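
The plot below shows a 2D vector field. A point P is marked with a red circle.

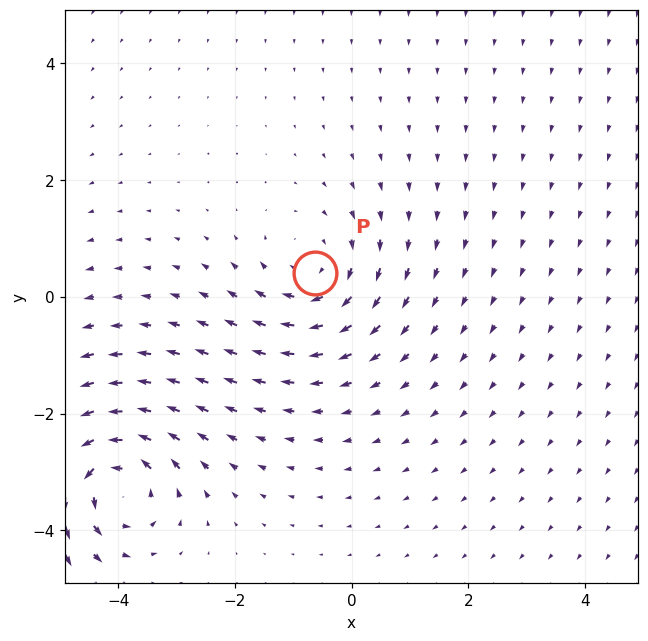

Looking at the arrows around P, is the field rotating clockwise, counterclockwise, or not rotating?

Near P at (-0.6, 0.4) the arrows circulate clockwise. The curl (z-component) there is about -3; negative curl means clockwise rotation.

clockwise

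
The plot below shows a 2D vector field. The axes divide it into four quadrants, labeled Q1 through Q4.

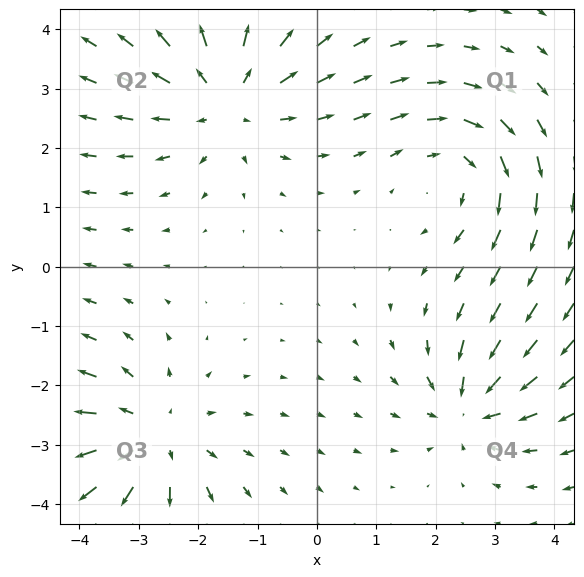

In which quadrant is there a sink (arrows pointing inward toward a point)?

Q4

The sink sits at approximately (2.6, -2.4), which lies in quadrant Q4. The divergence there is about -5, negative as expected for a sink.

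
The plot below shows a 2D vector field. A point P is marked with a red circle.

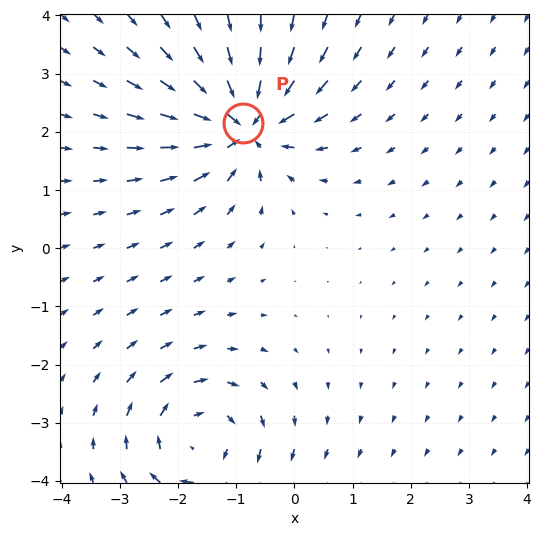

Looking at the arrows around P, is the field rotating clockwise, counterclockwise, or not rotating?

not rotating

Near P at (-0.9, 2.2) the arrows show no circulation. The curl there is ≈0.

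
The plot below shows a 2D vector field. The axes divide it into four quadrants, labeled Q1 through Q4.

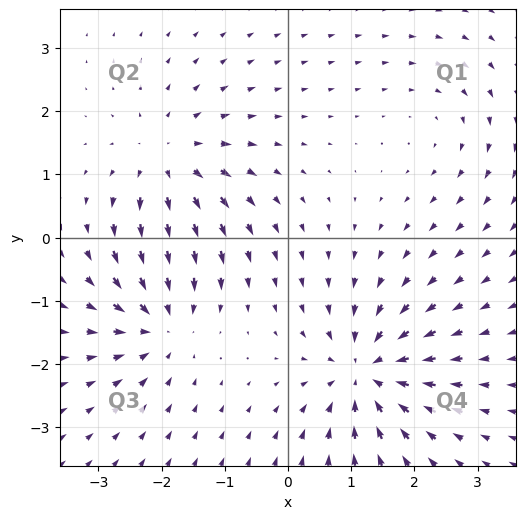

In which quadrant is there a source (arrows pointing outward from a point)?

The source sits at approximately (-1.9, 1.2), which lies in quadrant Q2. The divergence there is about +5, positive as expected for a source.

Q2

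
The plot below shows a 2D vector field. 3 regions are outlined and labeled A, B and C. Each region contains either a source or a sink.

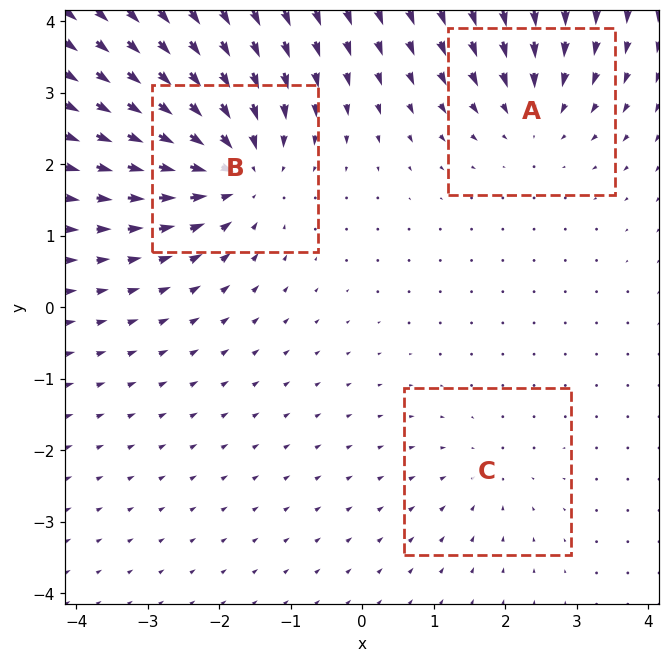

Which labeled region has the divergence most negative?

Divergence at each region's feature centre — A: about -3, B: about -5, C: about -2. Region B is most negative.

B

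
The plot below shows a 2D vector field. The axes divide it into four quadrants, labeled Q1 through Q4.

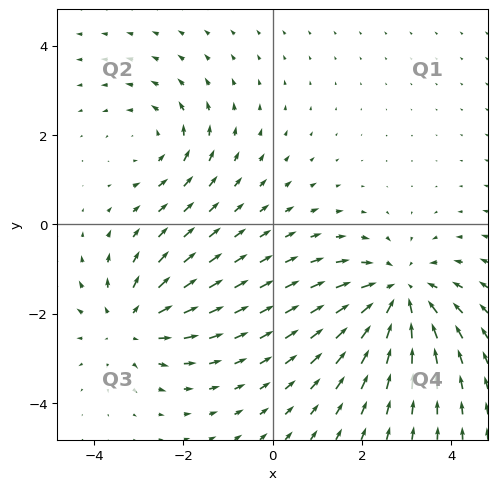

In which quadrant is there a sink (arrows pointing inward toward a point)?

Q4

The sink sits at approximately (2.8, -1.6), which lies in quadrant Q4. The divergence there is about -4, negative as expected for a sink.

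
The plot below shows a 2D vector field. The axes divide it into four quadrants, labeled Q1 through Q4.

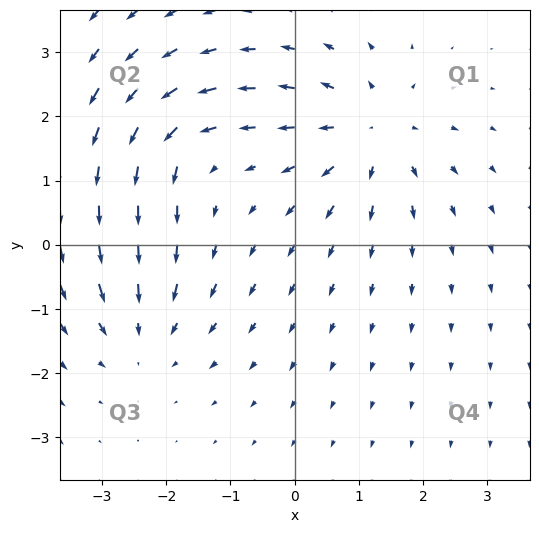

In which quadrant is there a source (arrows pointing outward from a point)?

The source sits at approximately (1.2, 1.7), which lies in quadrant Q1. The divergence there is about +4, positive as expected for a source.

Q1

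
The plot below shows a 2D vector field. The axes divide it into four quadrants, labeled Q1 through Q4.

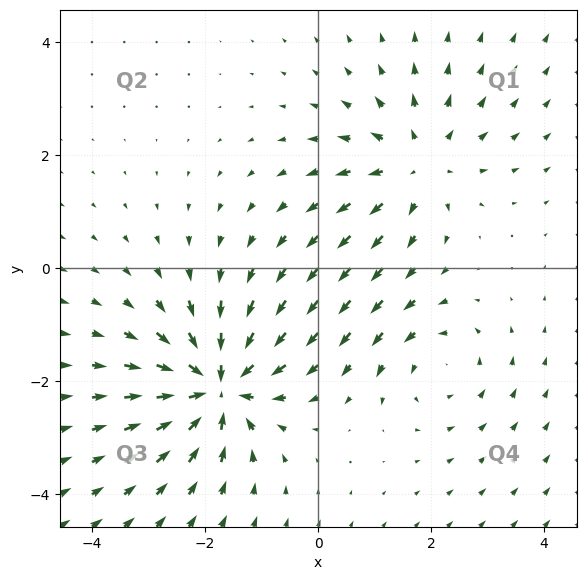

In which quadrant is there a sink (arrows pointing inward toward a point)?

The sink sits at approximately (-1.8, -2.1), which lies in quadrant Q3. The divergence there is about -7, negative as expected for a sink.

Q3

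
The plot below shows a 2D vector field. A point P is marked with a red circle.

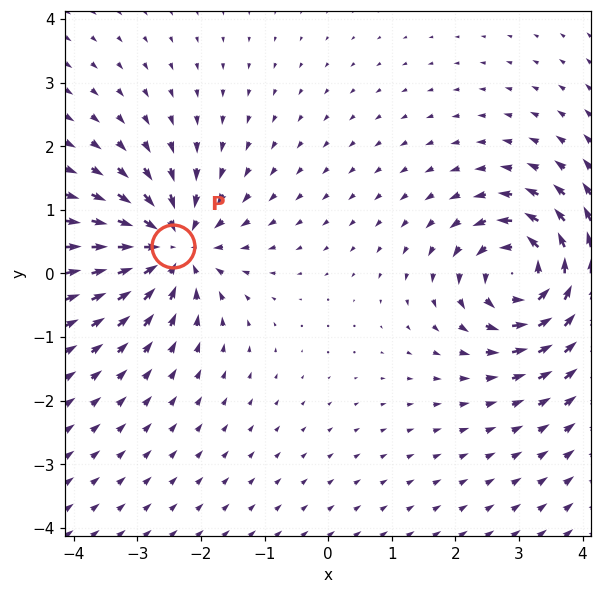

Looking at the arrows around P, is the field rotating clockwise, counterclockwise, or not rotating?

not rotating

Near P at (-2.4, 0.4) the arrows show no circulation. The curl there is ≈0.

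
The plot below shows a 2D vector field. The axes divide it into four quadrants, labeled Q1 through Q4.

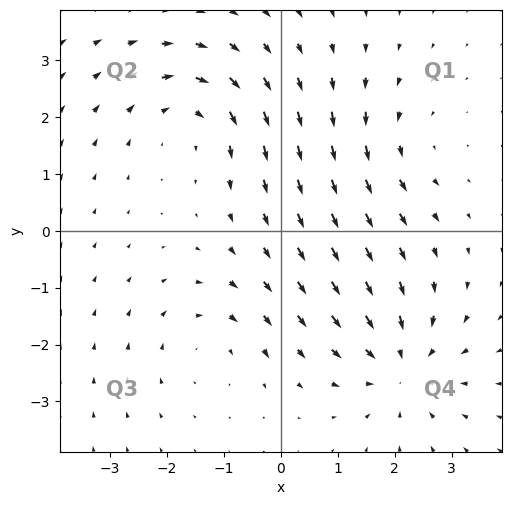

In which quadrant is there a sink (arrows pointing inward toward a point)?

The sink sits at approximately (2.1, -2.4), which lies in quadrant Q4. The divergence there is about -5, negative as expected for a sink.

Q4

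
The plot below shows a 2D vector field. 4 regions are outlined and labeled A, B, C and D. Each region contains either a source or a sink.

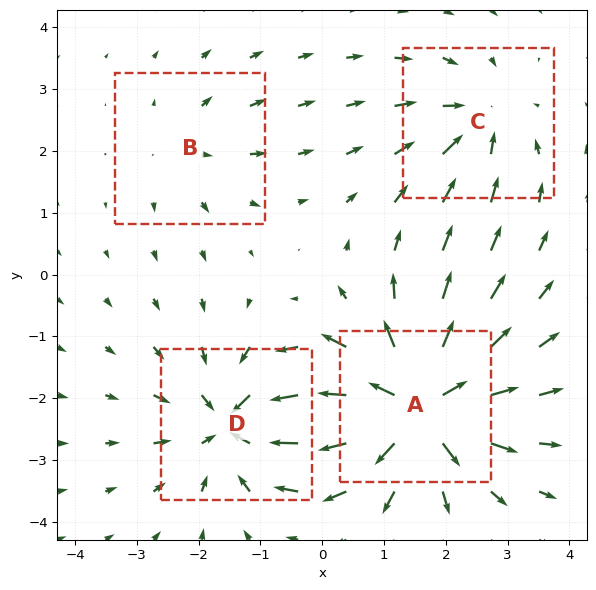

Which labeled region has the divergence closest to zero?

Divergence at each region's feature centre — A: about +8, B: about +2, C: about -4, D: about -6. Region B is closest to zero.

B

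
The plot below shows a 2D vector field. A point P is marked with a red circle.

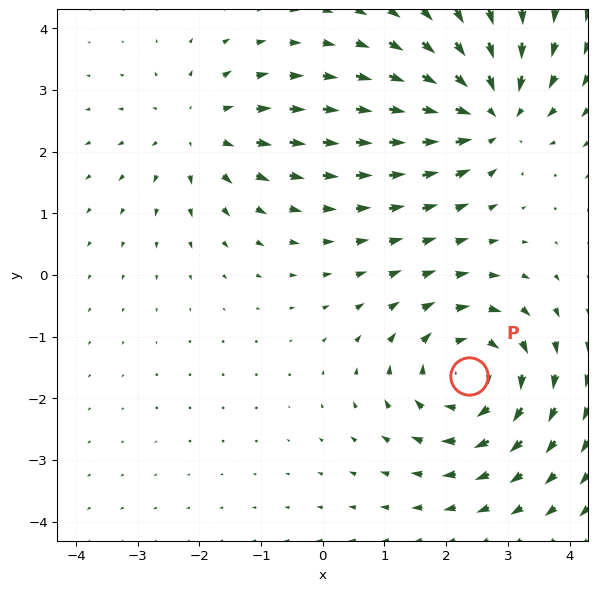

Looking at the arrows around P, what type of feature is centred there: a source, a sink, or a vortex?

At P (2.4, -1.6) the arrows circulate clockwise. Divergence ≈0, curl about -5 — near-zero divergence with nonzero curl is a vortex.

vortex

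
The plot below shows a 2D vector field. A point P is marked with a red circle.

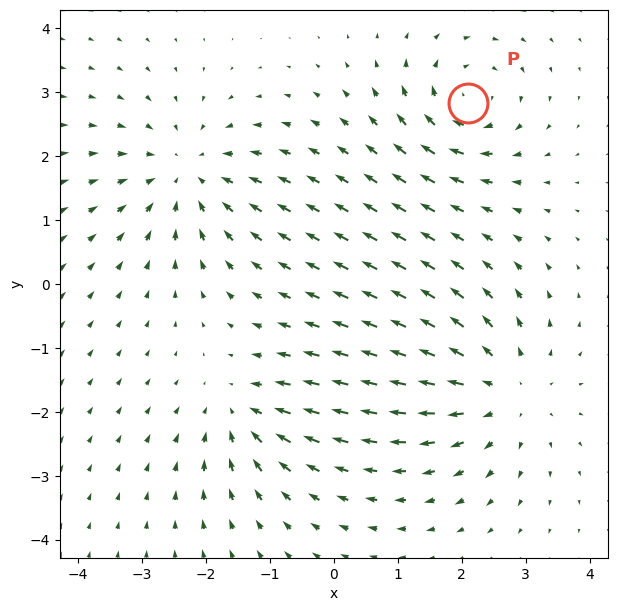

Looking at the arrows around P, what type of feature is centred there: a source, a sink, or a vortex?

At P (2.1, 2.8) the arrows circulate clockwise. Divergence ≈0, curl about -5 — near-zero divergence with nonzero curl is a vortex.

vortex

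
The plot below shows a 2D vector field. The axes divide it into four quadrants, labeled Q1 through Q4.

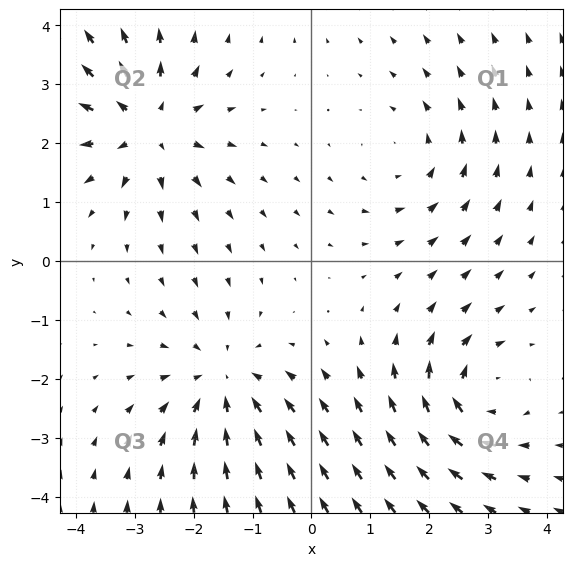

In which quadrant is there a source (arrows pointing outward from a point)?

Q2

The source sits at approximately (-2.8, 2.3), which lies in quadrant Q2. The divergence there is about +4, positive as expected for a source.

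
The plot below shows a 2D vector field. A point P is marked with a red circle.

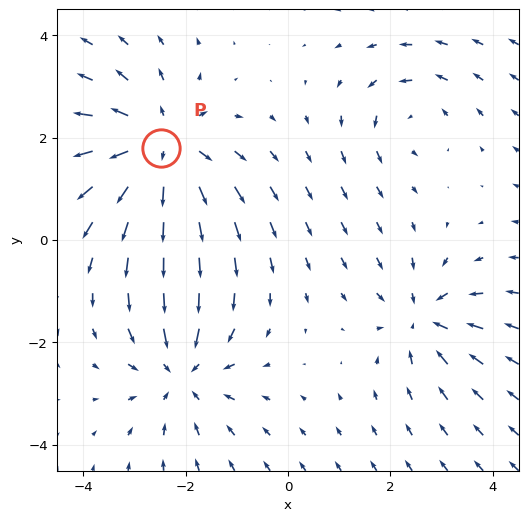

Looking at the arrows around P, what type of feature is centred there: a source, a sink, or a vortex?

source

At P (-2.5, 1.8) the arrows spread outward. Divergence about +5, curl ≈0 — positive divergence with near-zero curl is a source.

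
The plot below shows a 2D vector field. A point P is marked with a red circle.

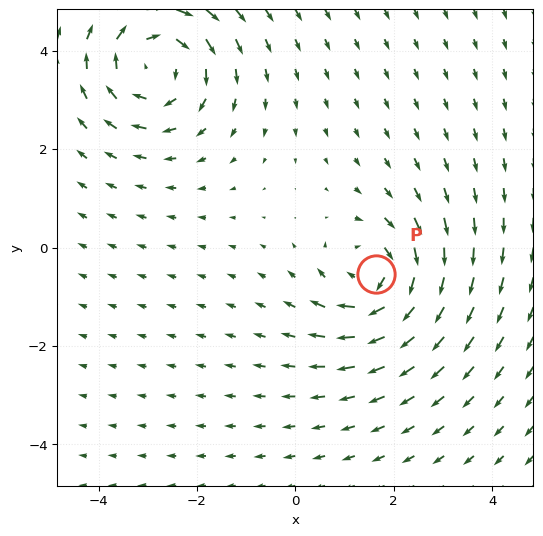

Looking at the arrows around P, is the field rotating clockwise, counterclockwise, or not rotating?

clockwise

Near P at (1.6, -0.5) the arrows circulate clockwise. The curl (z-component) there is about -4; negative curl means clockwise rotation.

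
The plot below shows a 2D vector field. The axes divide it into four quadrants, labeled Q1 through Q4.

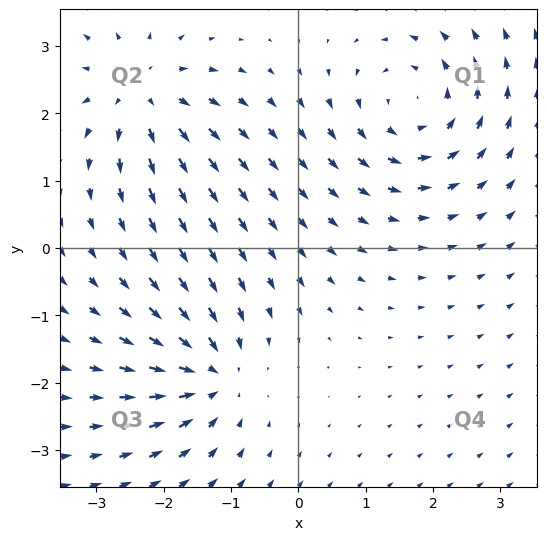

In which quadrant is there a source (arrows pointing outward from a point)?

The source sits at approximately (-2.3, 2.3), which lies in quadrant Q2. The divergence there is about +3, positive as expected for a source.

Q2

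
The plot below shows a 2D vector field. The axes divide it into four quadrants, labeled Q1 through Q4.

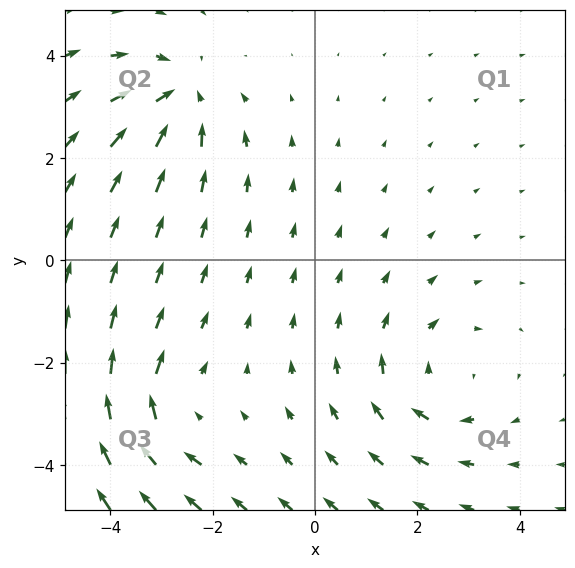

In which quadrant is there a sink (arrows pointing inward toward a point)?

The sink sits at approximately (-2.7, 3.2), which lies in quadrant Q2. The divergence there is about -4, negative as expected for a sink.

Q2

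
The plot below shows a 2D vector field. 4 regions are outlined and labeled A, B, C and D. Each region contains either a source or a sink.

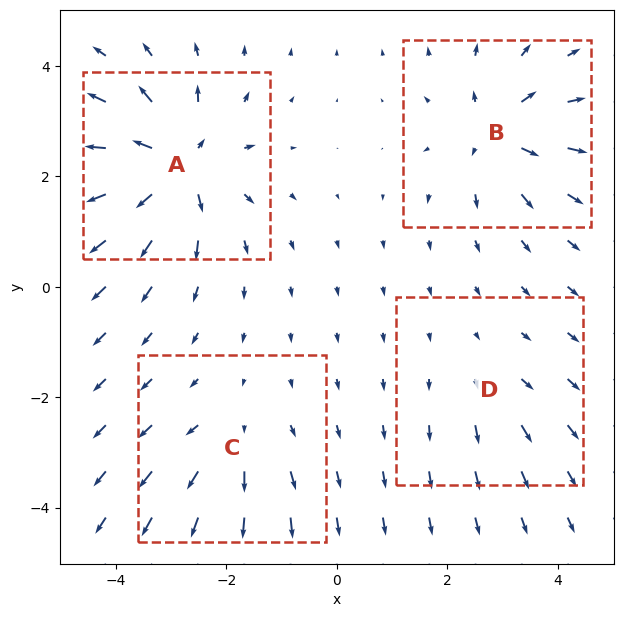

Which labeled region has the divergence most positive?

A

Divergence at each region's feature centre — A: about +8, B: about +6, C: about +4, D: about +2. Region A is most positive.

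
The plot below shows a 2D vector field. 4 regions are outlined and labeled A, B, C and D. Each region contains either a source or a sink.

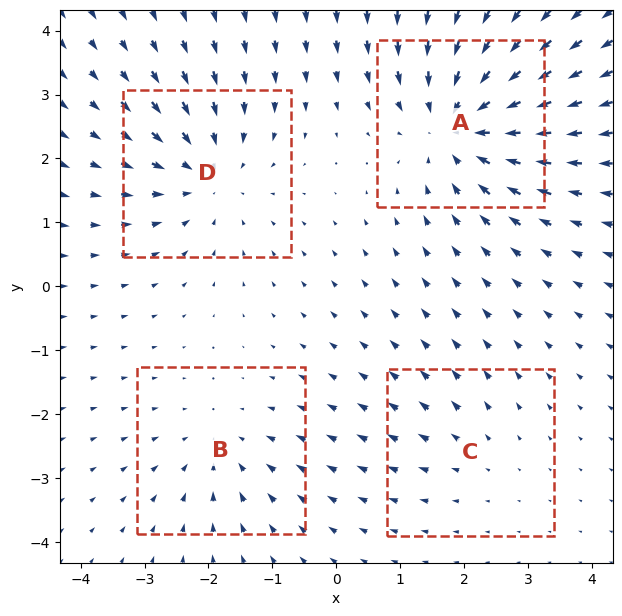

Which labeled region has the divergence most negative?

Divergence at each region's feature centre — A: about -6, B: about -3, C: about +2, D: about -4. Region A is most negative.

A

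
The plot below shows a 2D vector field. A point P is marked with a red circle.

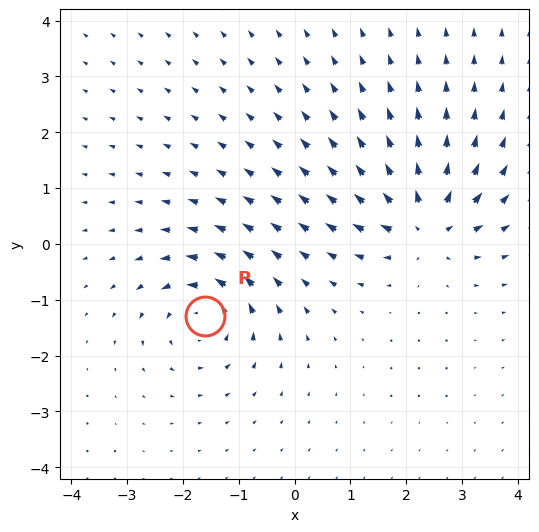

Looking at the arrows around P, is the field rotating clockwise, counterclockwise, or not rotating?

Near P at (-1.6, -1.3) the arrows circulate counterclockwise. The curl (z-component) there is about +4; positive curl means counterclockwise rotation.

counterclockwise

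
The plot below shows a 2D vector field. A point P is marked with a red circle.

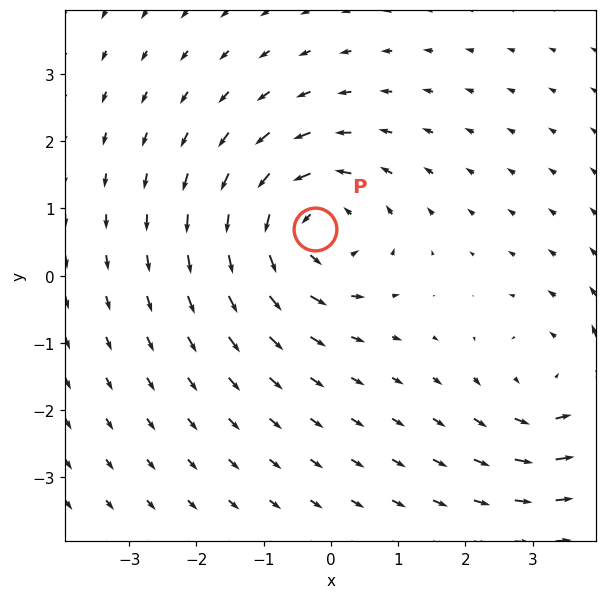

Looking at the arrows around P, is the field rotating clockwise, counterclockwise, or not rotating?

counterclockwise

Near P at (-0.2, 0.7) the arrows circulate counterclockwise. The curl (z-component) there is about +6; positive curl means counterclockwise rotation.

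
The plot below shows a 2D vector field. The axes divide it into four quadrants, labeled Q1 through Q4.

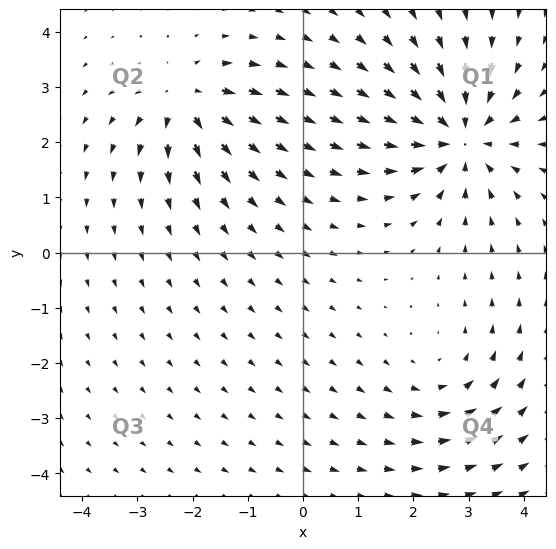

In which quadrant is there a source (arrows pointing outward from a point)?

The source sits at approximately (-2.1, 2.8), which lies in quadrant Q2. The divergence there is about +5, positive as expected for a source.

Q2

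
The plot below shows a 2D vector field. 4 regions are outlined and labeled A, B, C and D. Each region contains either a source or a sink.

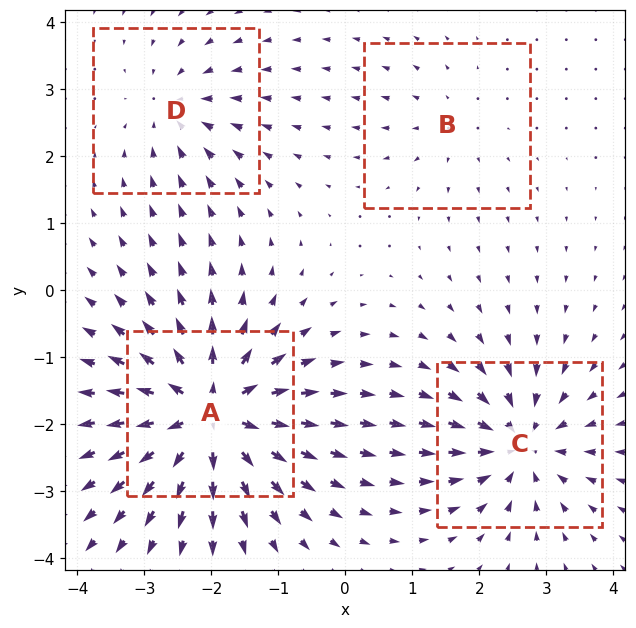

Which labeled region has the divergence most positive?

Divergence at each region's feature centre — A: about +9, B: about +2, C: about -6, D: about -4. Region A is most positive.

A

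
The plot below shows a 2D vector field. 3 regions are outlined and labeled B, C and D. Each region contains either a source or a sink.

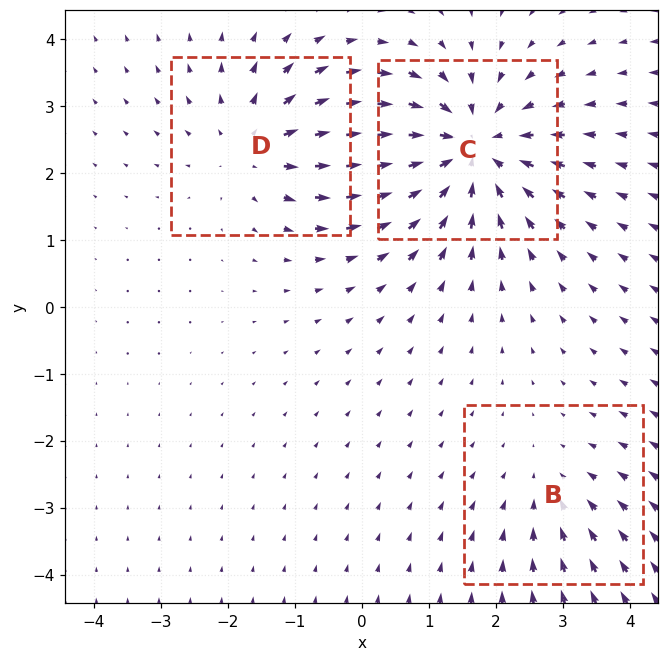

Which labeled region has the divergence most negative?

Divergence at each region's feature centre — B: about -2, C: about -4, D: about +3. Region C is most negative.

C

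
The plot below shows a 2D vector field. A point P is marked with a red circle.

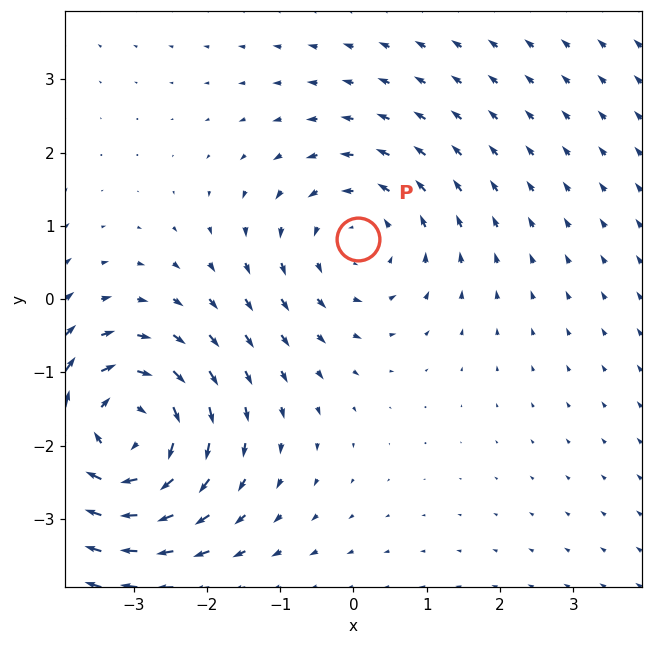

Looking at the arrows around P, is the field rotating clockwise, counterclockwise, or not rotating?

Near P at (0.1, 0.8) the arrows circulate counterclockwise. The curl (z-component) there is about +3; positive curl means counterclockwise rotation.

counterclockwise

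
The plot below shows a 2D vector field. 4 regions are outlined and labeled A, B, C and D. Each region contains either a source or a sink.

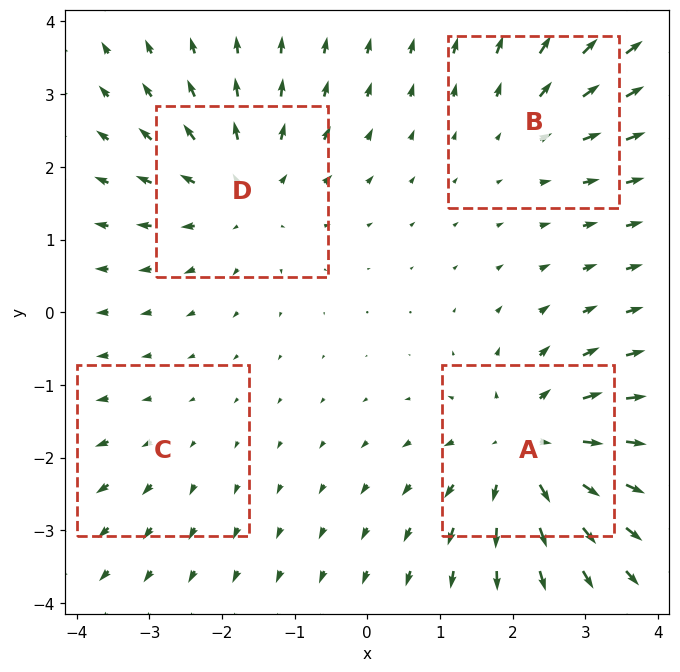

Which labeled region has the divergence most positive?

A

Divergence at each region's feature centre — A: about +6, B: about +3, C: about +2, D: about +5. Region A is most positive.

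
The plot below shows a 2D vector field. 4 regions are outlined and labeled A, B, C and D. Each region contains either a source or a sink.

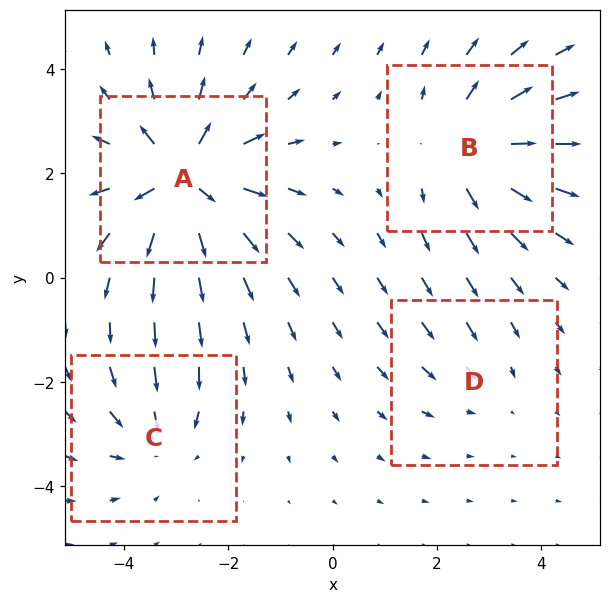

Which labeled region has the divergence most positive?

A

Divergence at each region's feature centre — A: about +8, B: about +5, C: about -4, D: about -2. Region A is most positive.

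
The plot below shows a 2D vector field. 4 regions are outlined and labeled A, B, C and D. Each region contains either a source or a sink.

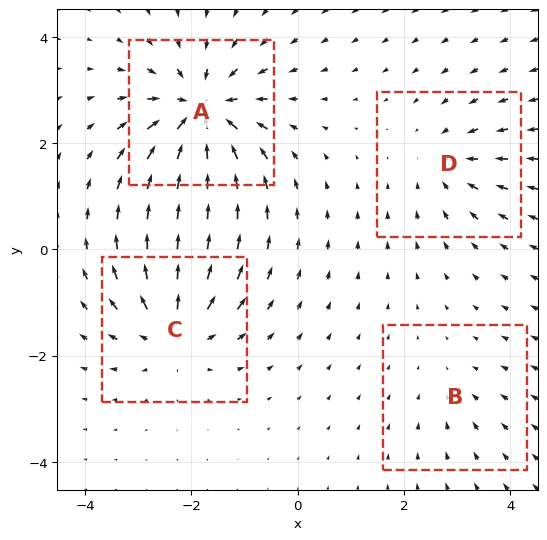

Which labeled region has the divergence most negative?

A

Divergence at each region's feature centre — A: about -7, B: about -2, C: about +5, D: about -3. Region A is most negative.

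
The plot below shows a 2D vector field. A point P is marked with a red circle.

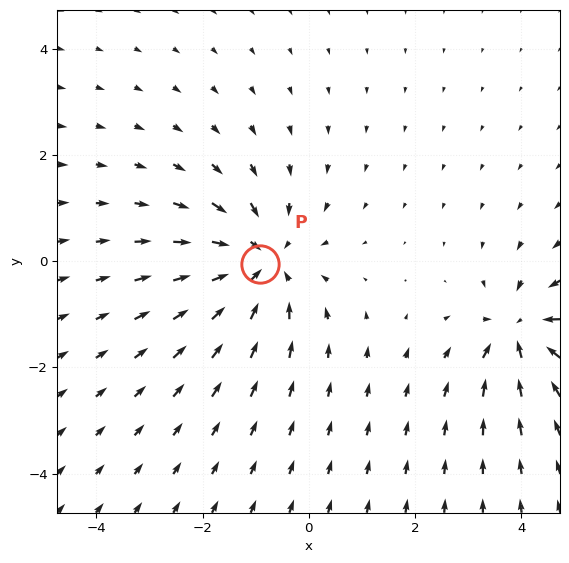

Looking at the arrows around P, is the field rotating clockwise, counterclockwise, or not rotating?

Near P at (-0.9, -0.0) the arrows show no circulation. The curl there is ≈0.

not rotating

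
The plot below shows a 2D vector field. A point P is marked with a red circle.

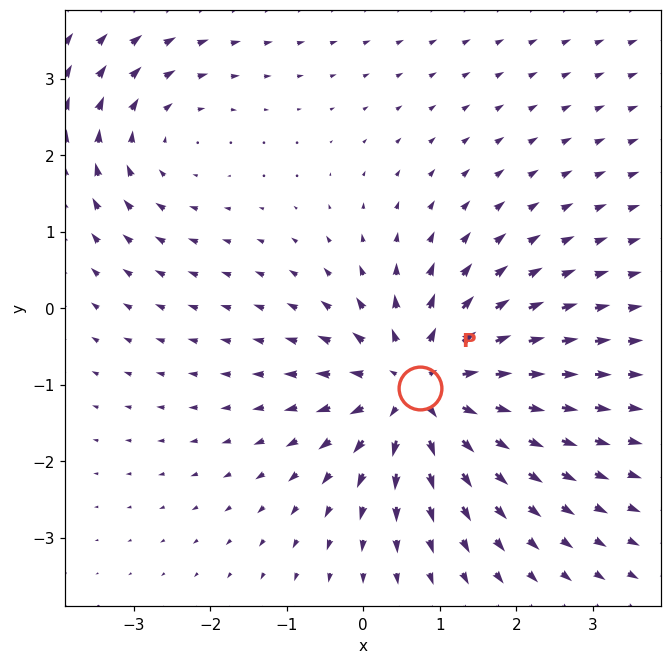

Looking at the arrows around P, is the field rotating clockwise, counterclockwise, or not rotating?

not rotating

Near P at (0.7, -1.0) the arrows show no circulation. The curl there is ≈0.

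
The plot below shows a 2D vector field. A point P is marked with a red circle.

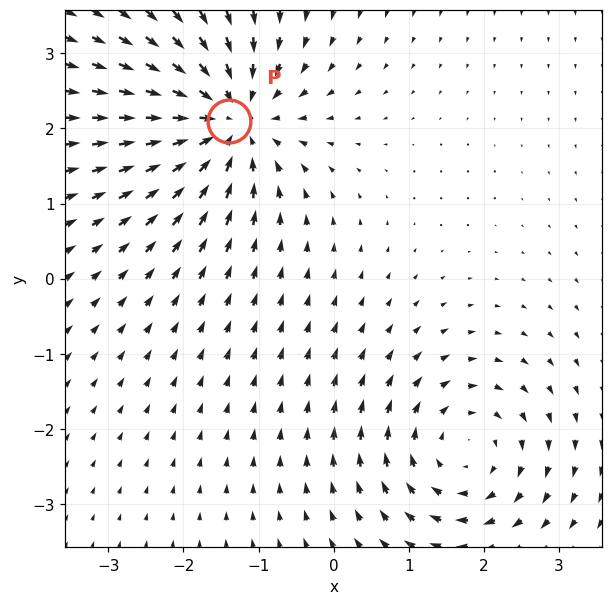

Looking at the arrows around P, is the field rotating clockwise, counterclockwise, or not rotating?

not rotating

Near P at (-1.4, 2.1) the arrows show no circulation. The curl there is ≈0.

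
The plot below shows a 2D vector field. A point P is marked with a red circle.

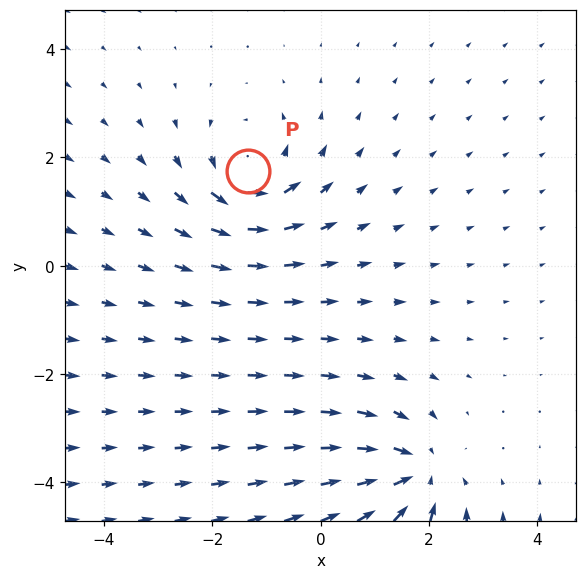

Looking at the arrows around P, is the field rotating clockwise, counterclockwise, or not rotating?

Near P at (-1.3, 1.8) the arrows circulate counterclockwise. The curl (z-component) there is about +5; positive curl means counterclockwise rotation.

counterclockwise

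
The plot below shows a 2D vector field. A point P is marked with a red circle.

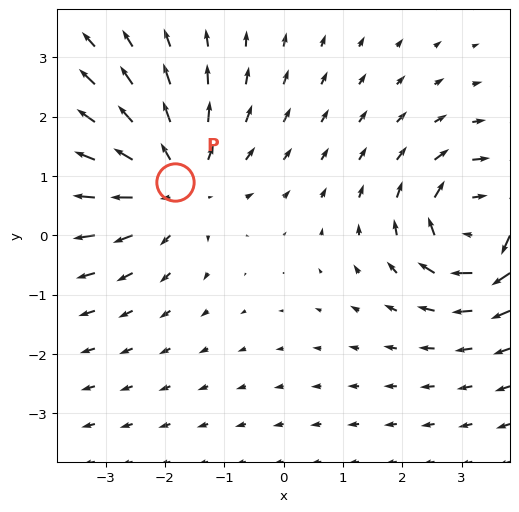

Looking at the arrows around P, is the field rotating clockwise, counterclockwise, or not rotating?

Near P at (-1.8, 0.9) the arrows show no circulation. The curl there is ≈0.

not rotating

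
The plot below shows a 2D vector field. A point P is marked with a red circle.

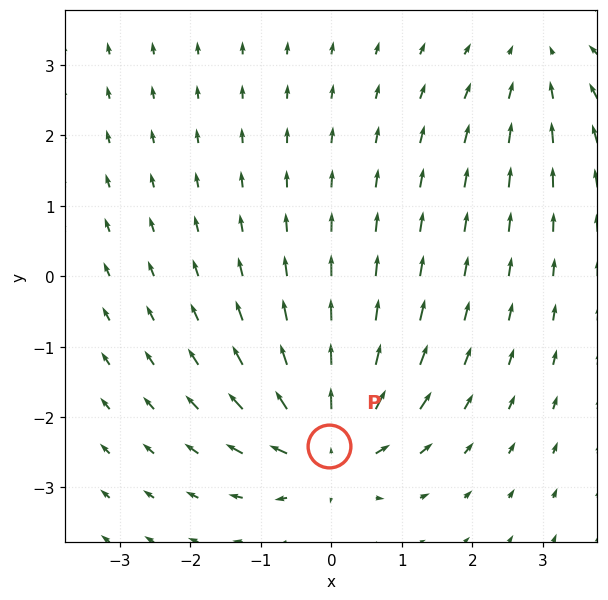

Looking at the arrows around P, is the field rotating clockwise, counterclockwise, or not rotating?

not rotating

Near P at (-0.0, -2.4) the arrows show no circulation. The curl there is ≈0.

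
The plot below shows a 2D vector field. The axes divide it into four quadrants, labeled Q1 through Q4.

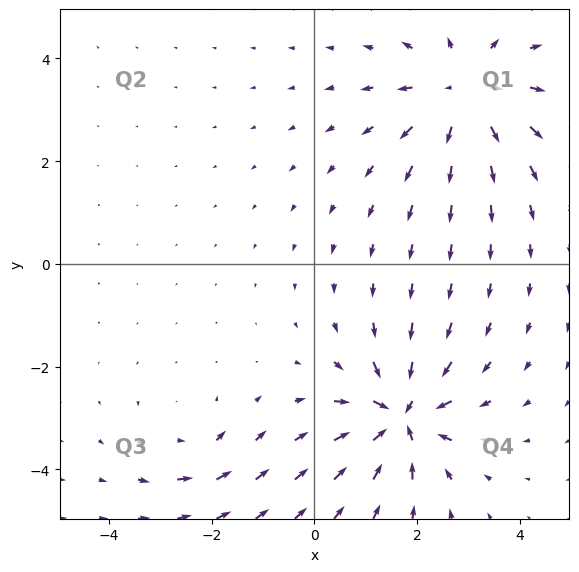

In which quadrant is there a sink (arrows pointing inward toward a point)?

Q4

The sink sits at approximately (1.7, -3.0), which lies in quadrant Q4. The divergence there is about -6, negative as expected for a sink.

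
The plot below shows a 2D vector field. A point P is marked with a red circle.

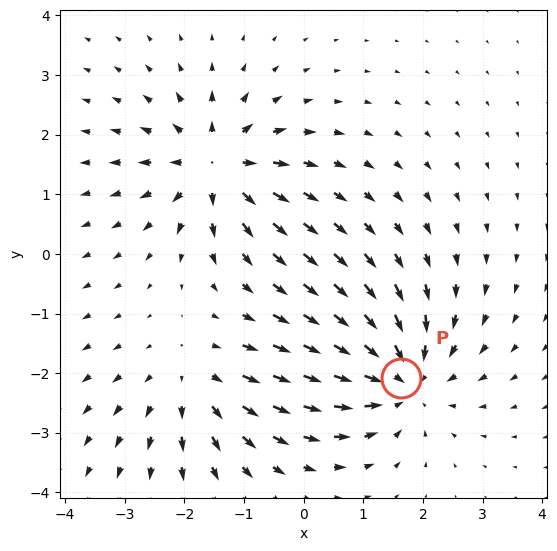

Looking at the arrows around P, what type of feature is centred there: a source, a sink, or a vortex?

At P (1.6, -2.1) the arrows converge inward. Divergence about -4, curl ≈0 — negative divergence with near-zero curl is a sink.

sink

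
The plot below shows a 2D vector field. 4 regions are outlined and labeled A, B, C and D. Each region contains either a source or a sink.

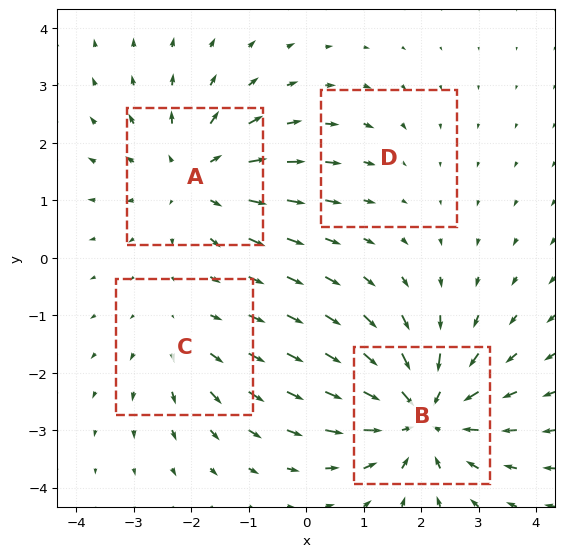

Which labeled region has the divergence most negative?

Divergence at each region's feature centre — A: about +5, B: about -7, C: about +3, D: about -2. Region B is most negative.

B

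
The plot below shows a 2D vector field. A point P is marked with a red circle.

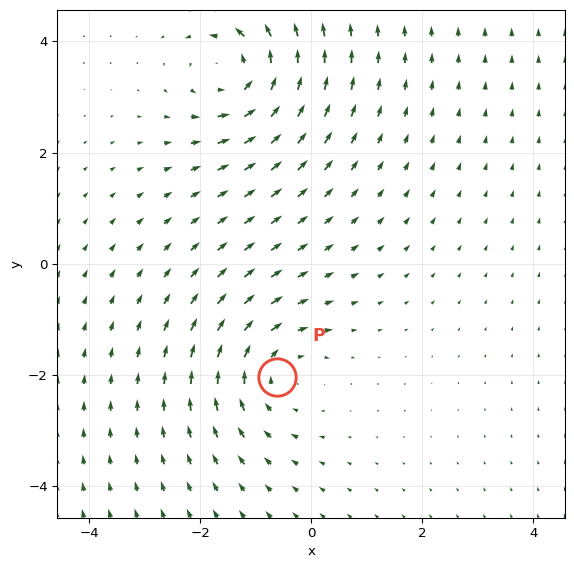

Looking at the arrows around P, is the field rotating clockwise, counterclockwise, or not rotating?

clockwise

Near P at (-0.6, -2.0) the arrows circulate clockwise. The curl (z-component) there is about -3; negative curl means clockwise rotation.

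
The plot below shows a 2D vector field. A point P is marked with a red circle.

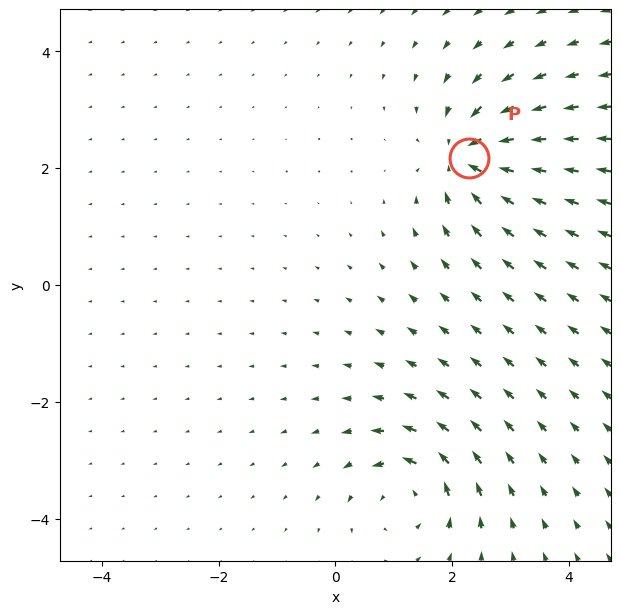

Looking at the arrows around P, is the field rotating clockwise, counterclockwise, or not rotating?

not rotating

Near P at (2.3, 2.2) the arrows show no circulation. The curl there is ≈0.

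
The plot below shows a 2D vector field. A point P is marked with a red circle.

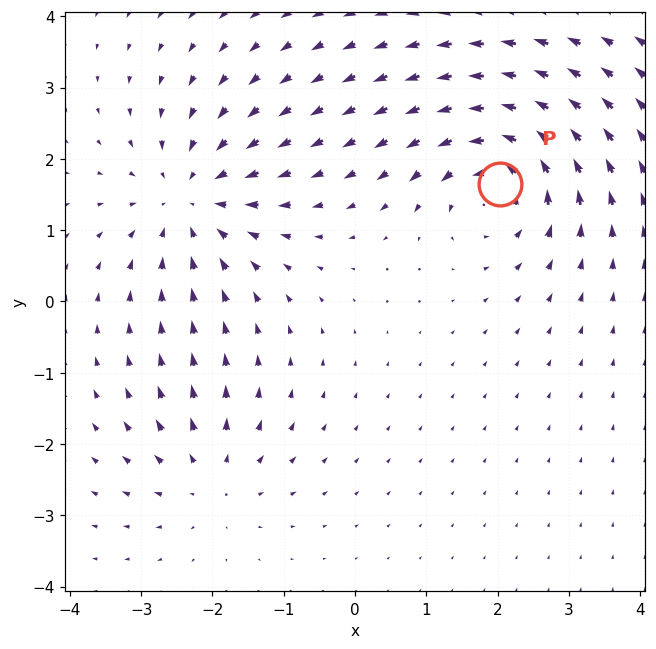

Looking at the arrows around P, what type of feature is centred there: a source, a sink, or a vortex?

At P (2.0, 1.6) the arrows circulate counterclockwise. Divergence ≈0, curl about +5 — near-zero divergence with nonzero curl is a vortex.

vortex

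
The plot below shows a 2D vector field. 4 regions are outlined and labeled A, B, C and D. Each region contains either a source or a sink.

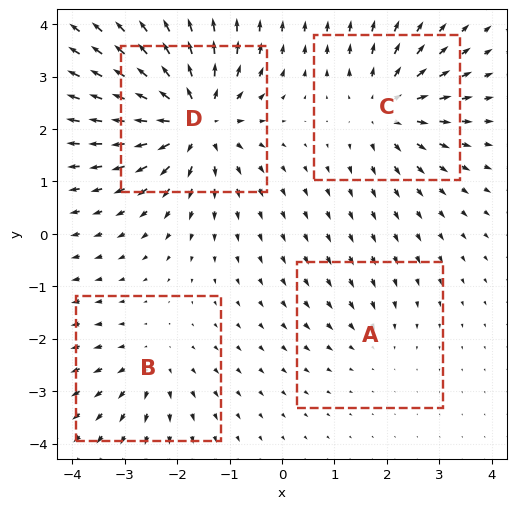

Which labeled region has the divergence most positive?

Divergence at each region's feature centre — A: about -2, B: about +3, C: about +5, D: about +8. Region D is most positive.

D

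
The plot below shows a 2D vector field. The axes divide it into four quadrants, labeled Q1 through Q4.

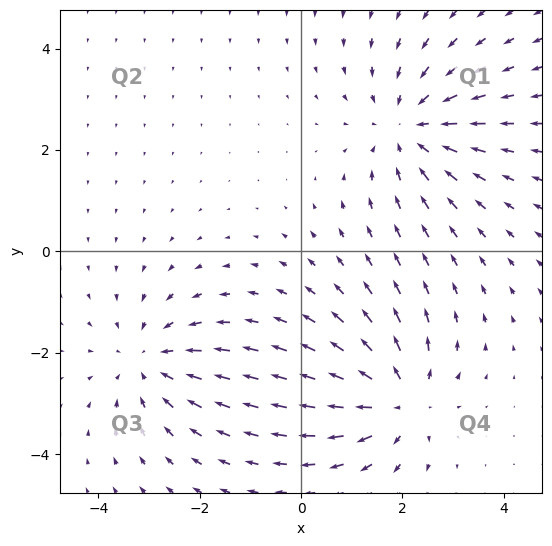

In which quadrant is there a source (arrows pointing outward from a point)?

The source sits at approximately (1.9, -2.9), which lies in quadrant Q4. The divergence there is about +3, positive as expected for a source.

Q4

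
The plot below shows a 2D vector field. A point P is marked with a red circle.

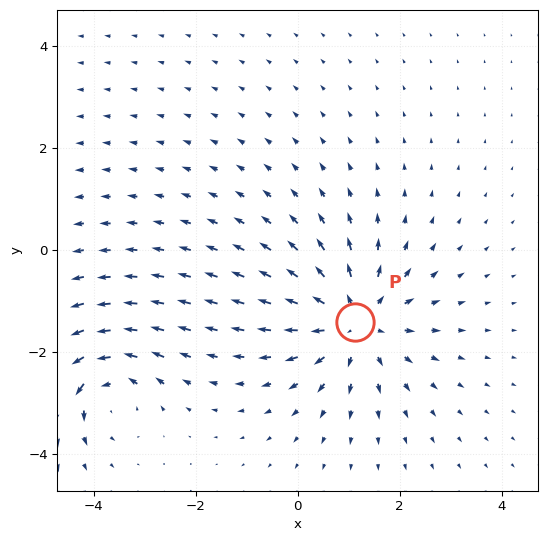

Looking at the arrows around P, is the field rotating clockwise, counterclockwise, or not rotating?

not rotating

Near P at (1.1, -1.4) the arrows show no circulation. The curl there is ≈0.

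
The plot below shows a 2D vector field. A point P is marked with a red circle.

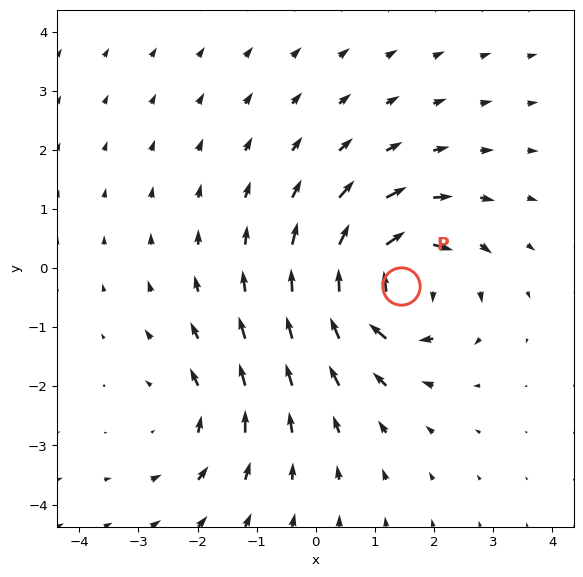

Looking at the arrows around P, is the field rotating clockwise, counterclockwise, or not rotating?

clockwise

Near P at (1.4, -0.3) the arrows circulate clockwise. The curl (z-component) there is about -6; negative curl means clockwise rotation.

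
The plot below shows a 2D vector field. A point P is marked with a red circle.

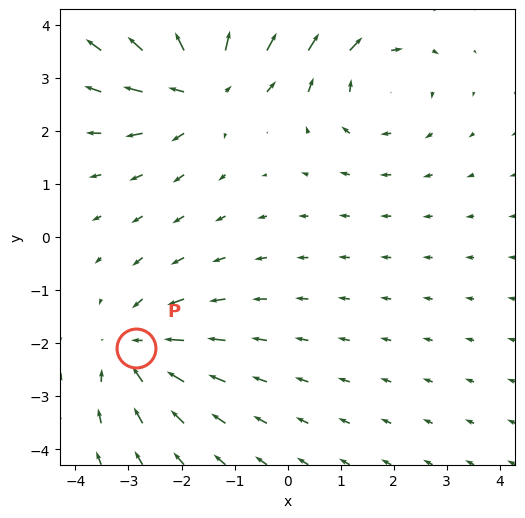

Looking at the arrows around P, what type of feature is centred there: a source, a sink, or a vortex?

sink

At P (-2.9, -2.1) the arrows converge inward. Divergence about -4, curl ≈0 — negative divergence with near-zero curl is a sink.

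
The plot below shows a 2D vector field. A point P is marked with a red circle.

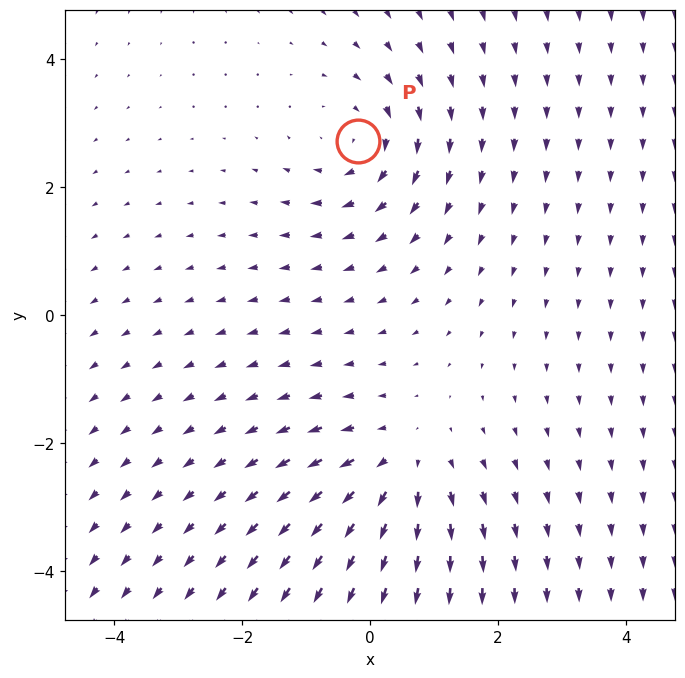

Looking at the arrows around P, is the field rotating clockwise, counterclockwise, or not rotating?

clockwise

Near P at (-0.2, 2.7) the arrows circulate clockwise. The curl (z-component) there is about -2; negative curl means clockwise rotation.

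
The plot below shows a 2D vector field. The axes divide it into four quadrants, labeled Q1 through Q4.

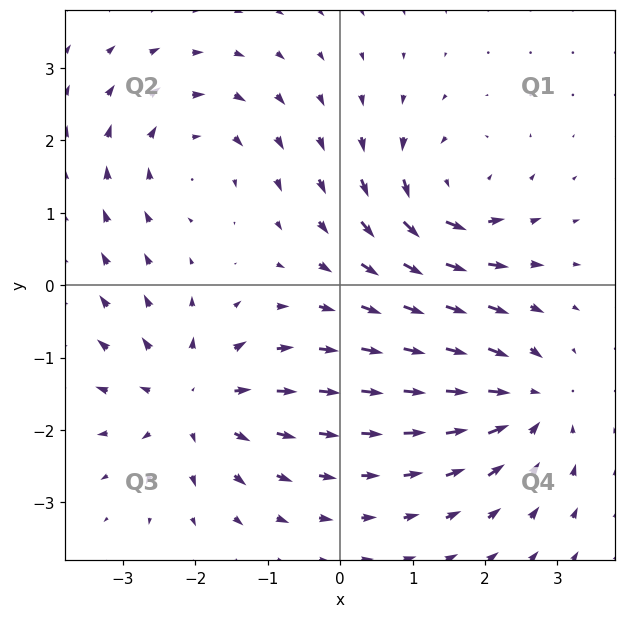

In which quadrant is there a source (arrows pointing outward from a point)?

The source sits at approximately (-2.0, -1.6), which lies in quadrant Q3. The divergence there is about +5, positive as expected for a source.

Q3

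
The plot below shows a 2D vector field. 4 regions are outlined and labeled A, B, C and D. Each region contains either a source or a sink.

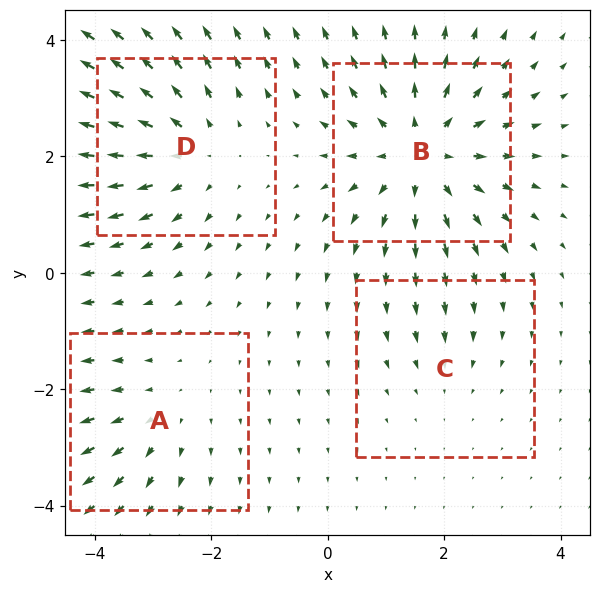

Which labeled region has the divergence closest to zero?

C

Divergence at each region's feature centre — A: about +3, B: about +6, C: about -2, D: about +4. Region C is closest to zero.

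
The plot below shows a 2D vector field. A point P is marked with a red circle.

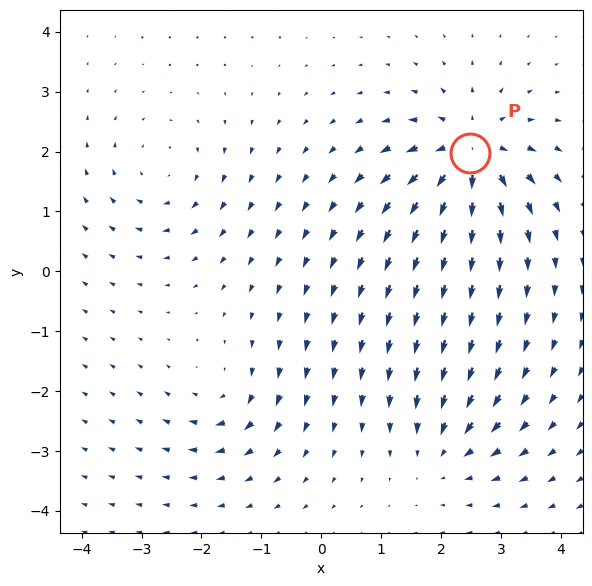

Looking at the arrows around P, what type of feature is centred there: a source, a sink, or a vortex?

source

At P (2.5, 2.0) the arrows spread outward. Divergence about +7, curl ≈0 — positive divergence with near-zero curl is a source.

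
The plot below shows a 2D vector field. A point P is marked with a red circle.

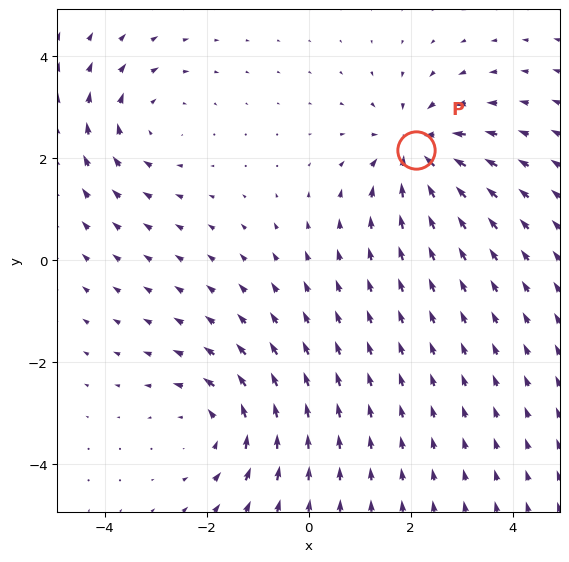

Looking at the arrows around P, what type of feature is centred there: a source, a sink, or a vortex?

At P (2.1, 2.2) the arrows converge inward. Divergence about -4, curl ≈0 — negative divergence with near-zero curl is a sink.

sink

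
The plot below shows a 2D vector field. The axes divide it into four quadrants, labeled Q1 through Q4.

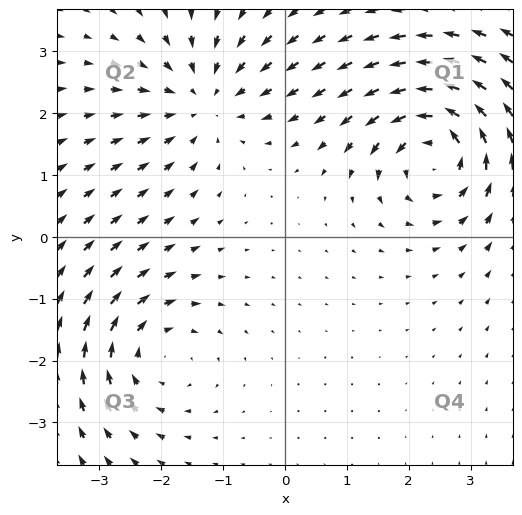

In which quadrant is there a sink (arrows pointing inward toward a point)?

Q2

The sink sits at approximately (-1.3, 2.2), which lies in quadrant Q2. The divergence there is about -4, negative as expected for a sink.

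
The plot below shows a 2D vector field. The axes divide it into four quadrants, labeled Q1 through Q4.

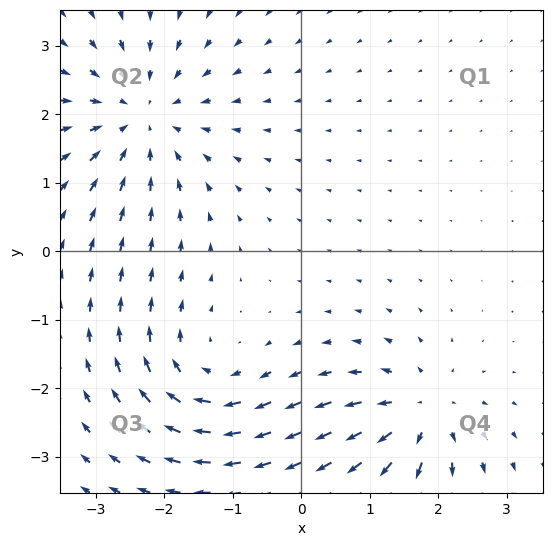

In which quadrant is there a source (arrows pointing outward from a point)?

The source sits at approximately (1.7, -2.4), which lies in quadrant Q4. The divergence there is about +4, positive as expected for a source.

Q4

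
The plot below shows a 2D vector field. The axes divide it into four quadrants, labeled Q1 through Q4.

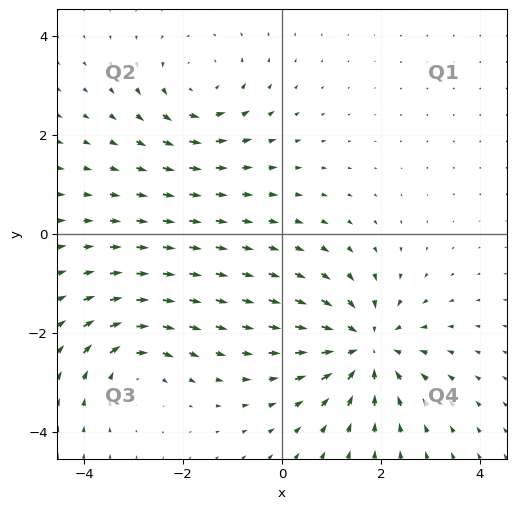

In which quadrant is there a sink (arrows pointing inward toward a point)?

Q4

The sink sits at approximately (1.7, -2.3), which lies in quadrant Q4. The divergence there is about -4, negative as expected for a sink.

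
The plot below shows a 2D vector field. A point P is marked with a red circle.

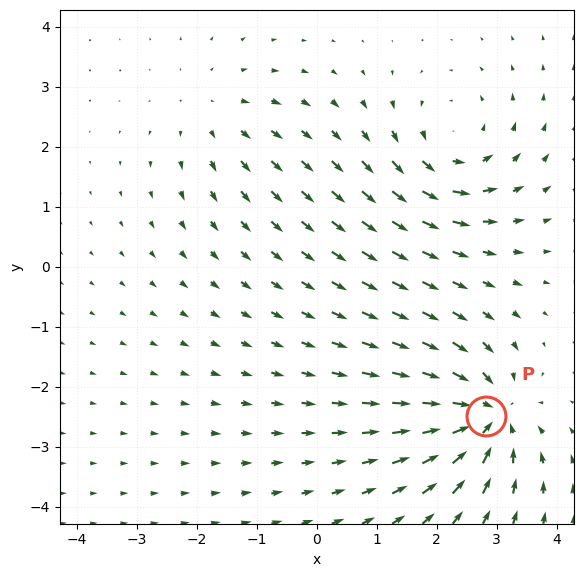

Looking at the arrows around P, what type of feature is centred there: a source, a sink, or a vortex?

At P (2.8, -2.5) the arrows converge inward. Divergence about -6, curl ≈0 — negative divergence with near-zero curl is a sink.

sink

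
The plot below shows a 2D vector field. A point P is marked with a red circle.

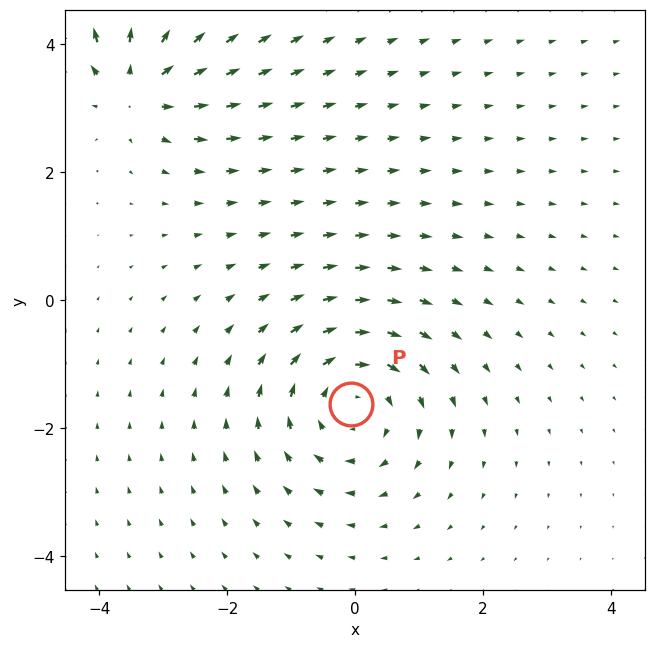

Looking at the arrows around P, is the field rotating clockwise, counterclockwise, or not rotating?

clockwise

Near P at (-0.1, -1.6) the arrows circulate clockwise. The curl (z-component) there is about -4; negative curl means clockwise rotation.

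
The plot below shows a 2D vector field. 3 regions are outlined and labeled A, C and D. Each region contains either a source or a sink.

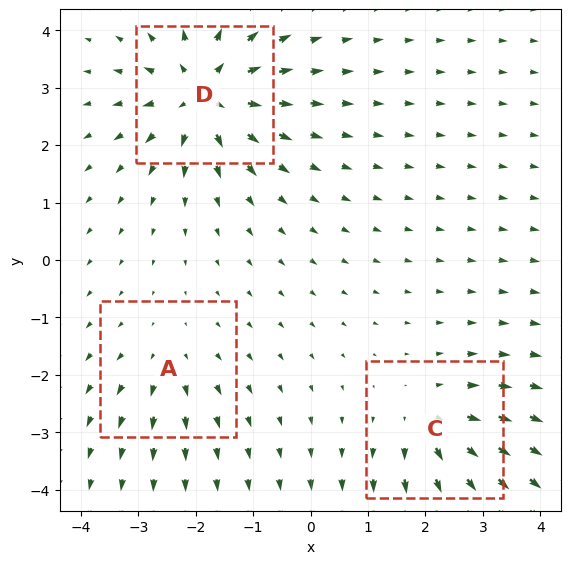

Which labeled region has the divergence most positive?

Divergence at each region's feature centre — A: about +2, C: about +4, D: about +6. Region D is most positive.

D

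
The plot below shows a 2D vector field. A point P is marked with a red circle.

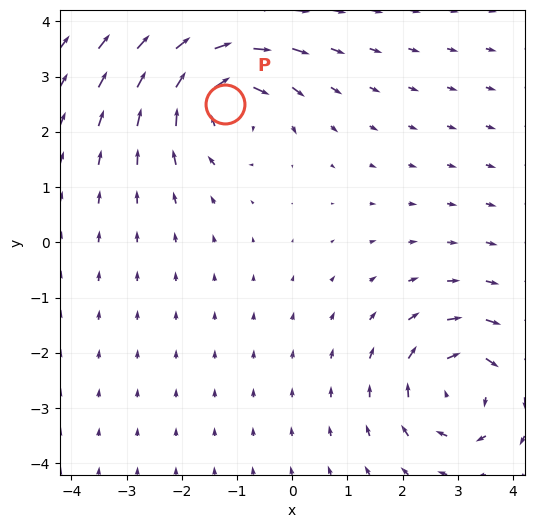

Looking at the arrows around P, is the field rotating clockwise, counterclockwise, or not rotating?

Near P at (-1.2, 2.5) the arrows circulate clockwise. The curl (z-component) there is about -5; negative curl means clockwise rotation.

clockwise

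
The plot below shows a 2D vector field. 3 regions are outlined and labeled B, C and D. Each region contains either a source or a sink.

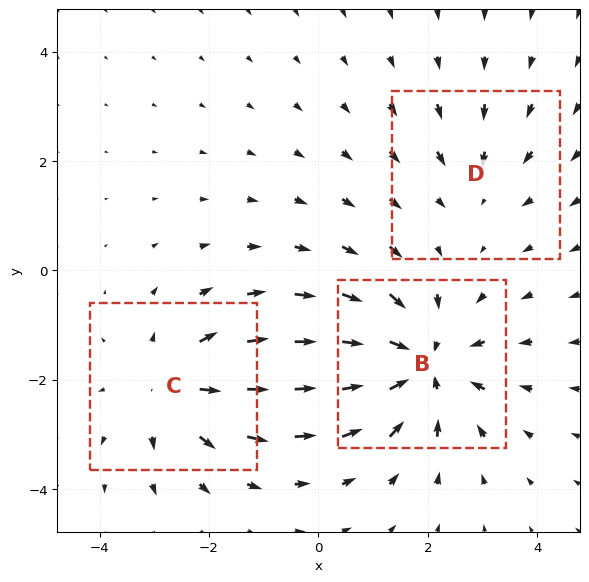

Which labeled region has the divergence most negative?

Divergence at each region's feature centre — B: about -4, C: about +3, D: about -2. Region B is most negative.

B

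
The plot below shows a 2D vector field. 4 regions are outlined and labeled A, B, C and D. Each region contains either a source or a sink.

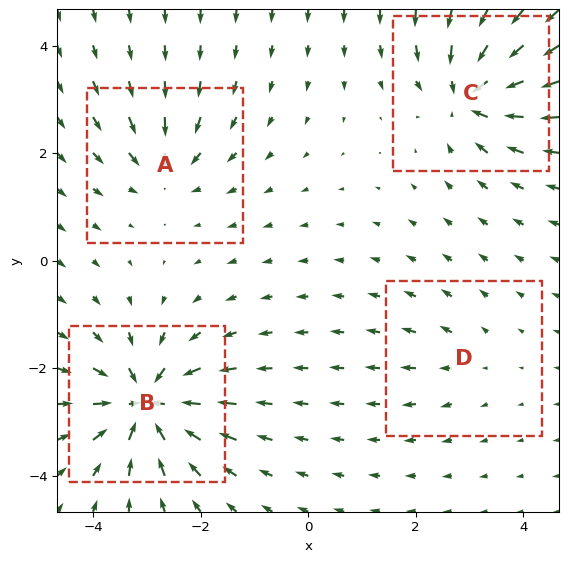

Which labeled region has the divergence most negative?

B

Divergence at each region's feature centre — A: about -4, B: about -8, C: about -7, D: about +2. Region B is most negative.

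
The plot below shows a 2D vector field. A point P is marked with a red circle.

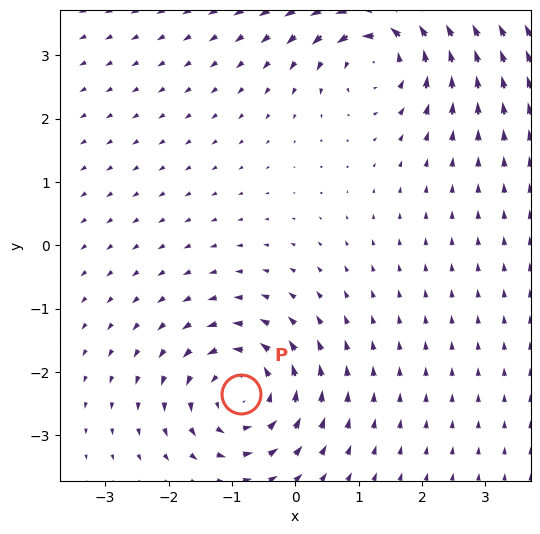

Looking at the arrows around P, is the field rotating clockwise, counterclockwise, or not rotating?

Near P at (-0.9, -2.3) the arrows circulate counterclockwise. The curl (z-component) there is about +5; positive curl means counterclockwise rotation.

counterclockwise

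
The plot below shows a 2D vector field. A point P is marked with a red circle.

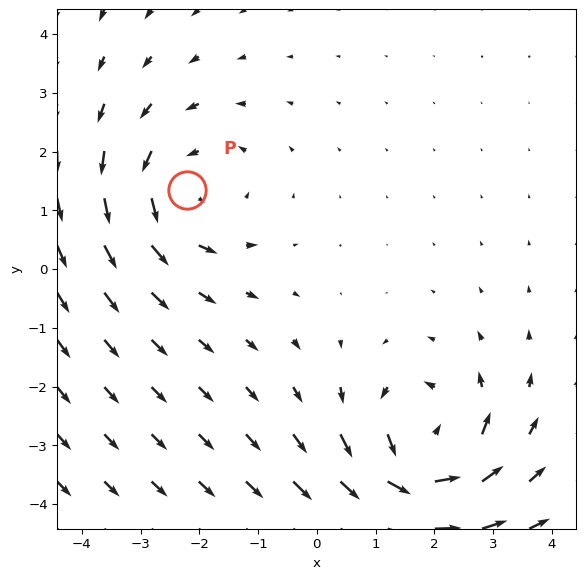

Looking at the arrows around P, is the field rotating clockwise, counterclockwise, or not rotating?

Near P at (-2.2, 1.3) the arrows circulate counterclockwise. The curl (z-component) there is about +3; positive curl means counterclockwise rotation.

counterclockwise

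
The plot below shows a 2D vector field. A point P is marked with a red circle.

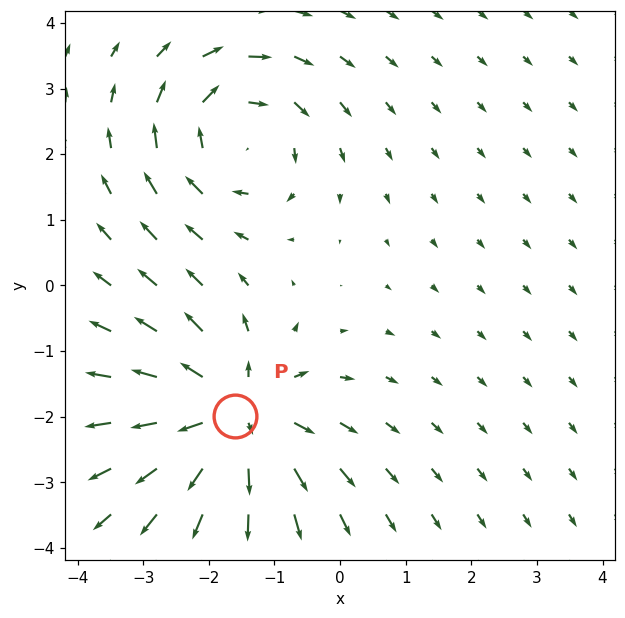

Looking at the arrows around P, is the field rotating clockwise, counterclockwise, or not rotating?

Near P at (-1.6, -2.0) the arrows show no circulation. The curl there is ≈0.

not rotating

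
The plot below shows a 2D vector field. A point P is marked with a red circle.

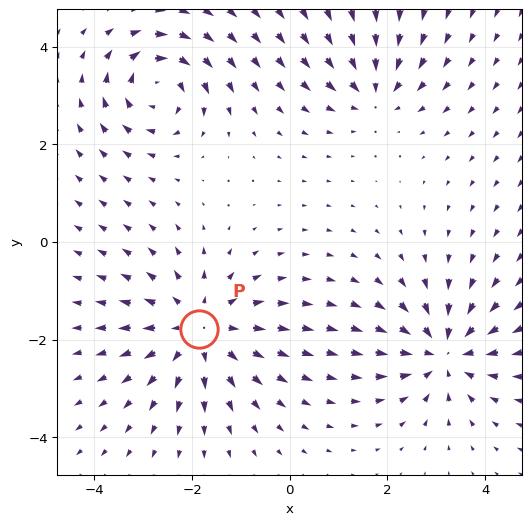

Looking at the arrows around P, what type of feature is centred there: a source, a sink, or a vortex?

source

At P (-1.9, -1.8) the arrows spread outward. Divergence about +4, curl ≈0 — positive divergence with near-zero curl is a source.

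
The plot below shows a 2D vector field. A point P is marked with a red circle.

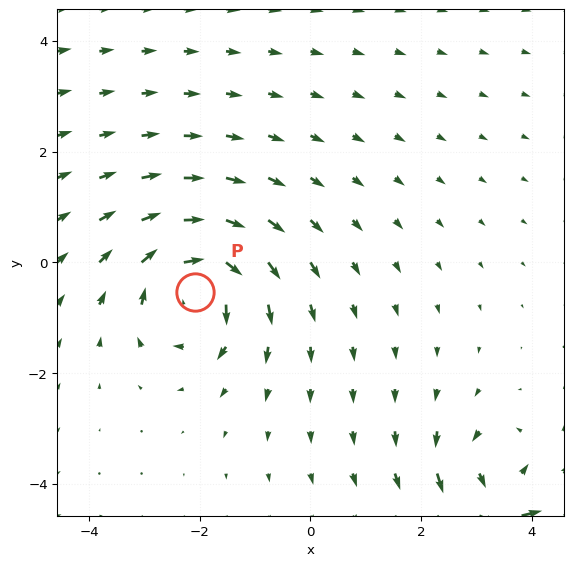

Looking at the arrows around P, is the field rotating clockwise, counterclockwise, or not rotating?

clockwise

Near P at (-2.1, -0.5) the arrows circulate clockwise. The curl (z-component) there is about -4; negative curl means clockwise rotation.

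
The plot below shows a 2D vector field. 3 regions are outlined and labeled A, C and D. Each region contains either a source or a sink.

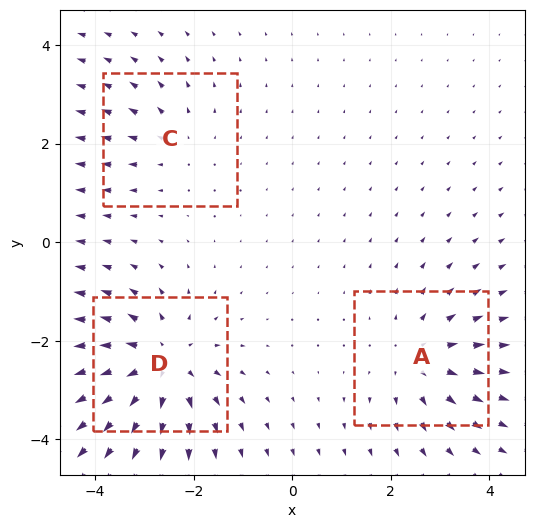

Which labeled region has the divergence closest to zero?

C

Divergence at each region's feature centre — A: about +3, C: about +2, D: about +5. Region C is closest to zero.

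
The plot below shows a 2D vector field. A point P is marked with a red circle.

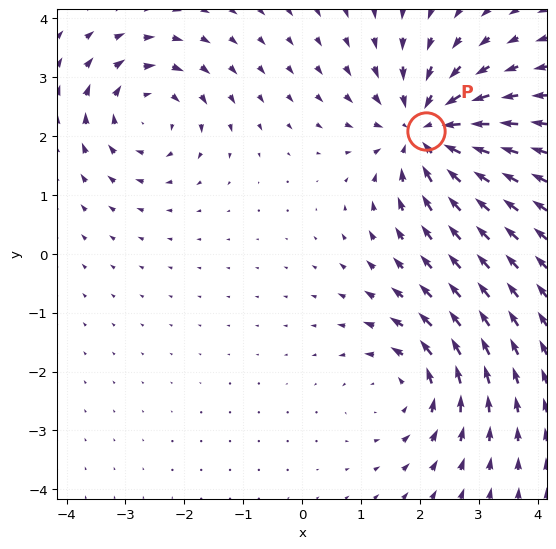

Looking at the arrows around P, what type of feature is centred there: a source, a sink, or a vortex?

At P (2.1, 2.1) the arrows converge inward. Divergence about -4, curl ≈0 — negative divergence with near-zero curl is a sink.

sink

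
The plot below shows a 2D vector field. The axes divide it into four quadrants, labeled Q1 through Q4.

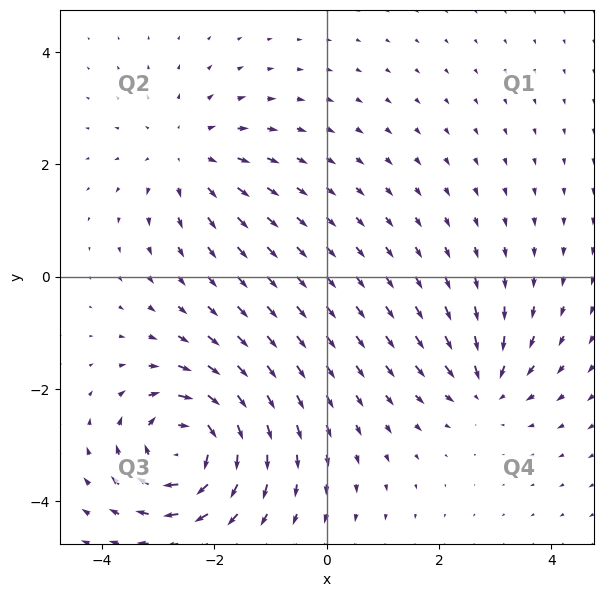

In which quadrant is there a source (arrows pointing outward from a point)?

Q2

The source sits at approximately (-2.5, 2.2), which lies in quadrant Q2. The divergence there is about +3, positive as expected for a source.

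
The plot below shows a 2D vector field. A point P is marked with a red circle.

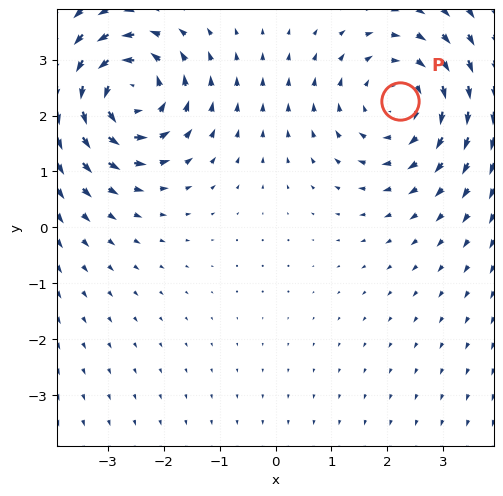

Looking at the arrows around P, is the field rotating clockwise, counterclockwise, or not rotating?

clockwise

Near P at (2.2, 2.3) the arrows circulate clockwise. The curl (z-component) there is about -3; negative curl means clockwise rotation.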